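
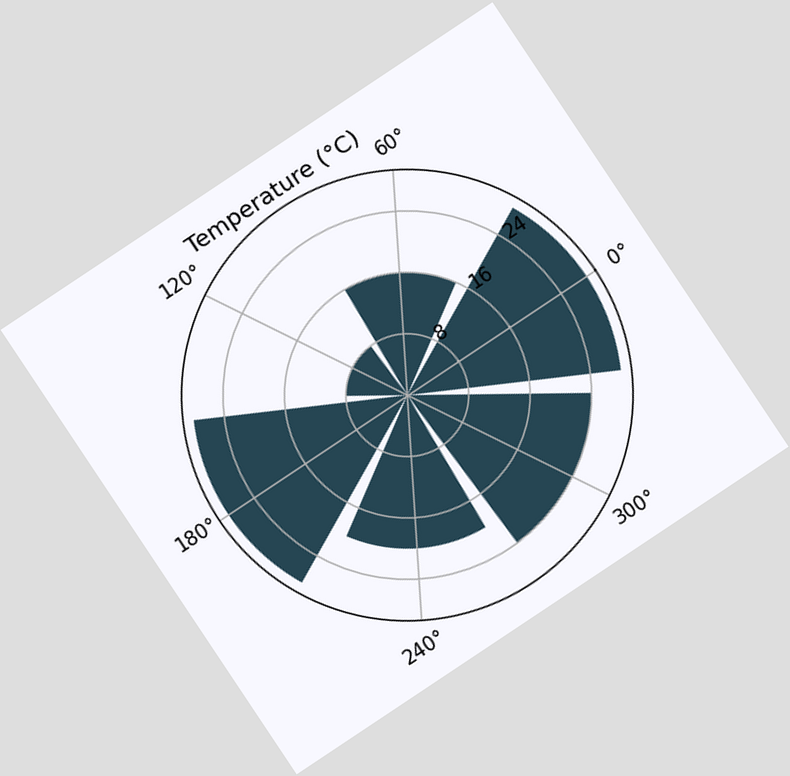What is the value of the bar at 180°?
The chart is tilted about 34° counter-clockwise. The bar at 180° reaches 28°C on the radial axis.

28°C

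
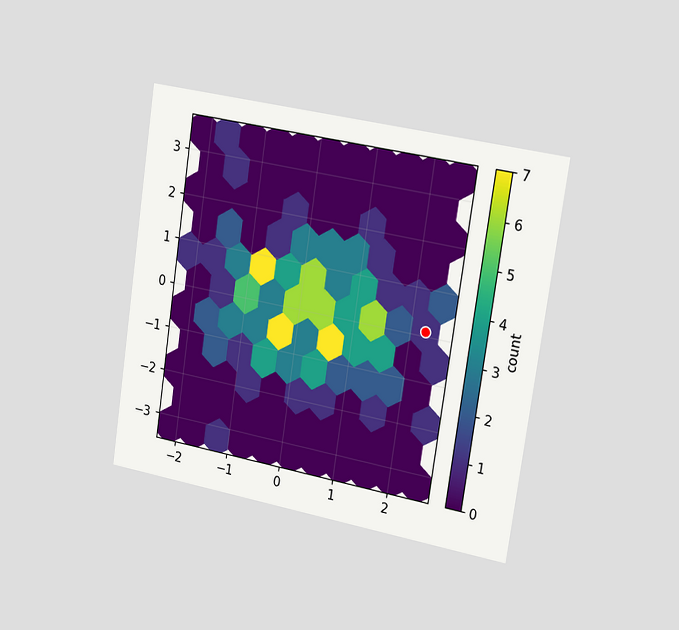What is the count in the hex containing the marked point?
The chart is tilted about 8° clockwise and viewed slightly from the right. The marked hex reads 1 on the colorbar.

1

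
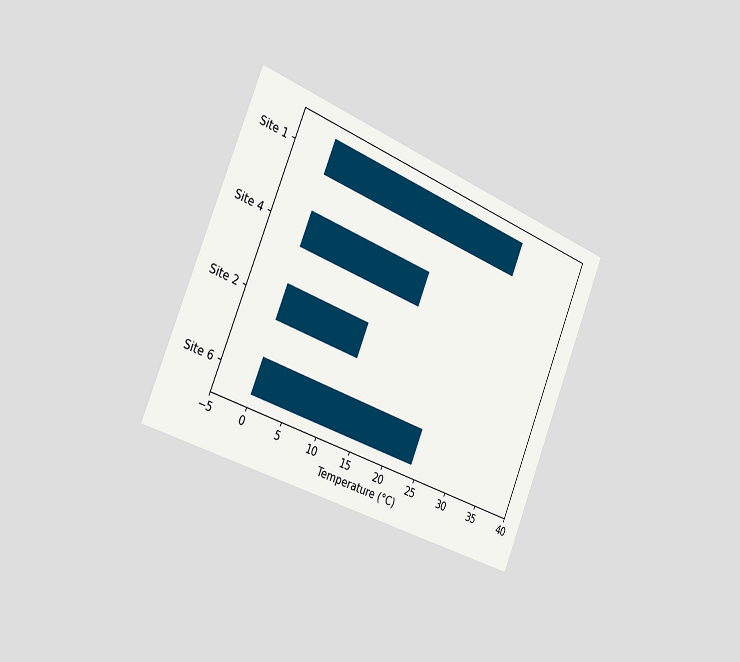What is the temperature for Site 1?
The chart is tilted about 22° clockwise and viewed slightly from the left. Reading along the chart's x-axis, the Site 1 bar reaches 30°C.

30°C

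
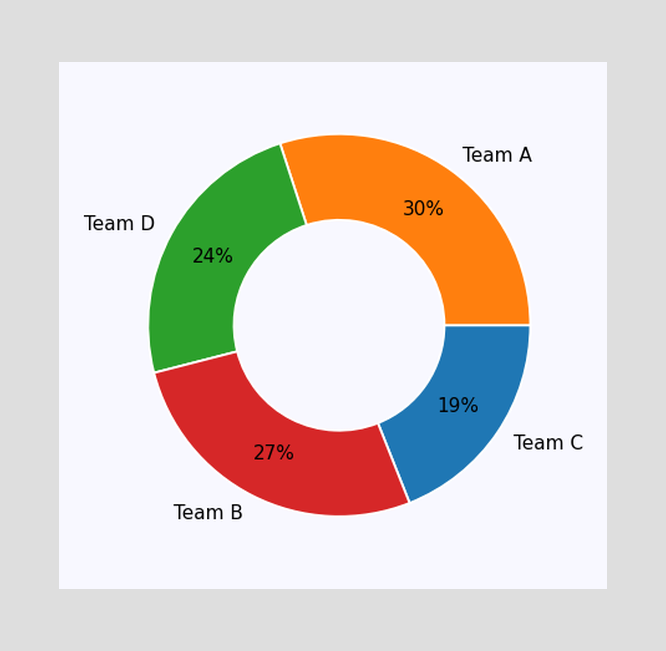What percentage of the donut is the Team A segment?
The Team A segment takes up 30% of the ring.

30%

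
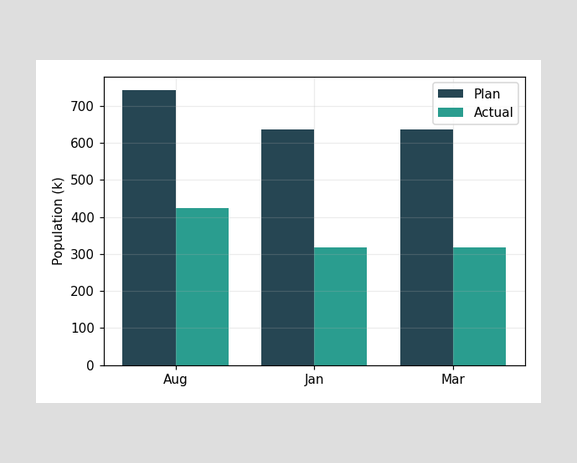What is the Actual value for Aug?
The Actual bar at Aug reaches 424k on the y-axis.

424k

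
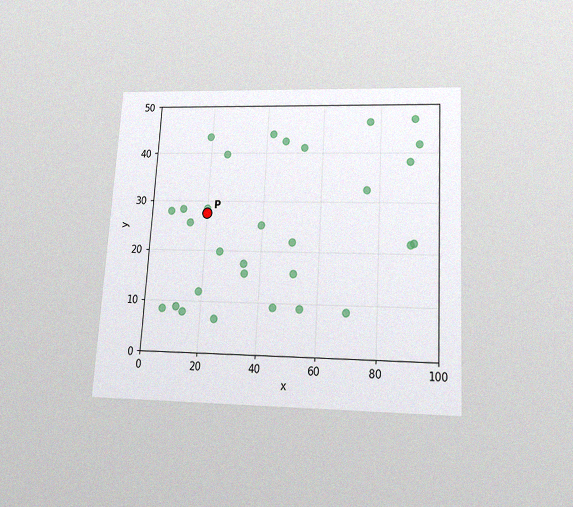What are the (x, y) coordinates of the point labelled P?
(20, 27.5)

The chart is tilted about 3° clockwise and viewed slightly from below, with some photo noise. Following the gridlines from P to each axis, P sits at (20, 27.5).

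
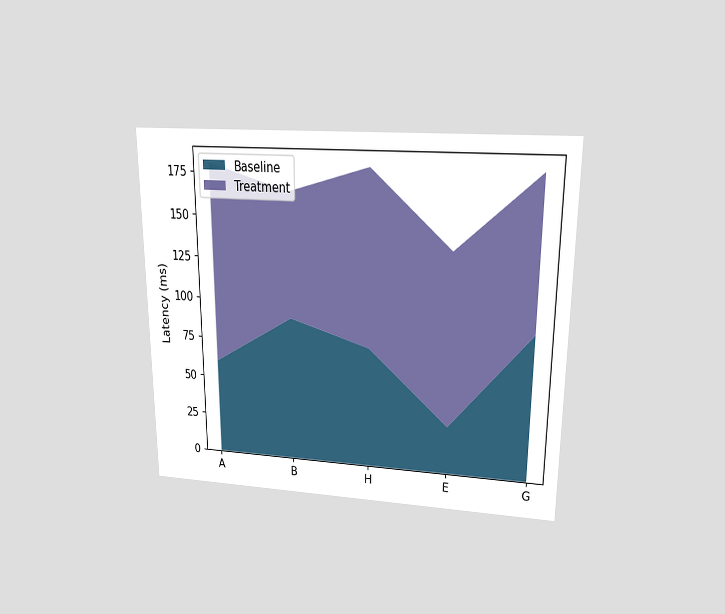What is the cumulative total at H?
The chart is viewed slightly from above. The stacked total at H reaches 180ms.

180ms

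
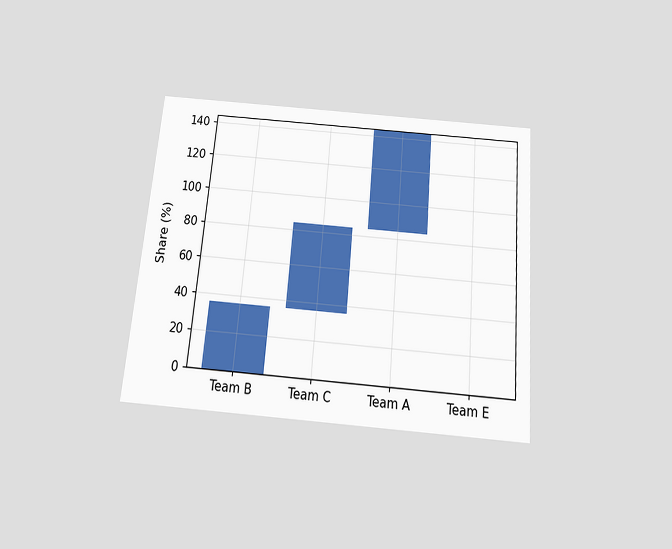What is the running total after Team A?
144%

The chart is tilted about 5° clockwise and viewed slightly from below. After Team A the running total reaches 144%.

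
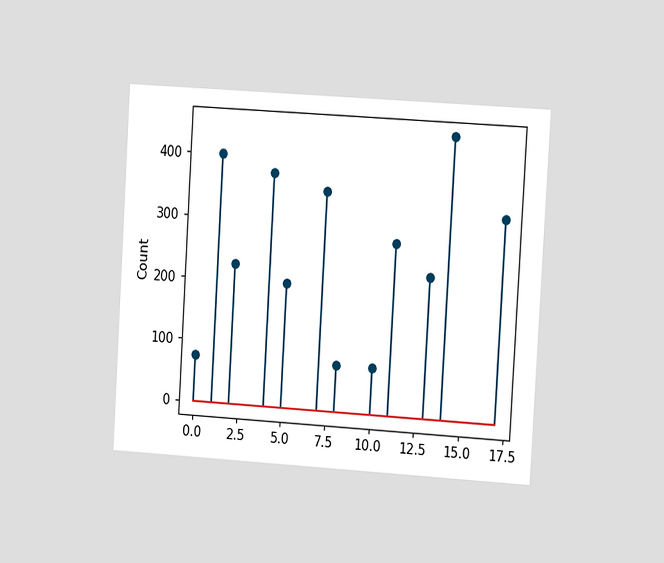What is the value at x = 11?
275

The chart is tilted about 3° clockwise and viewed at a slight angle. The stem at x=11 reaches 275.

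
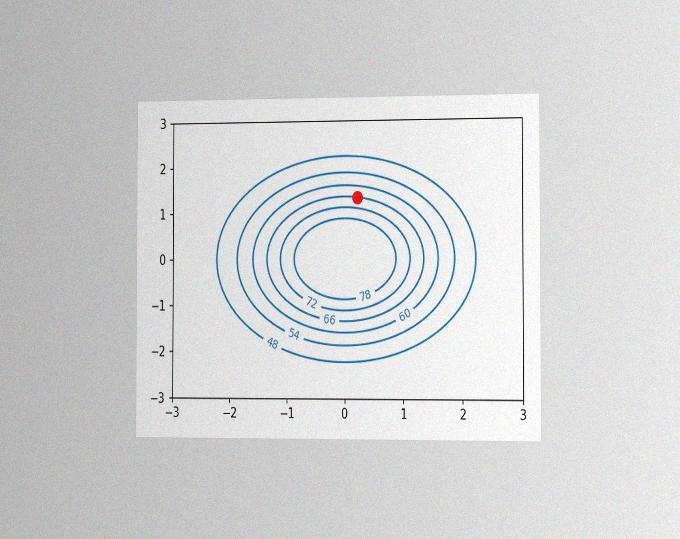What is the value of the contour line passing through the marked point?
The chart is viewed slightly from the right, with some photo noise. The marked point sits on the contour labelled 66.

66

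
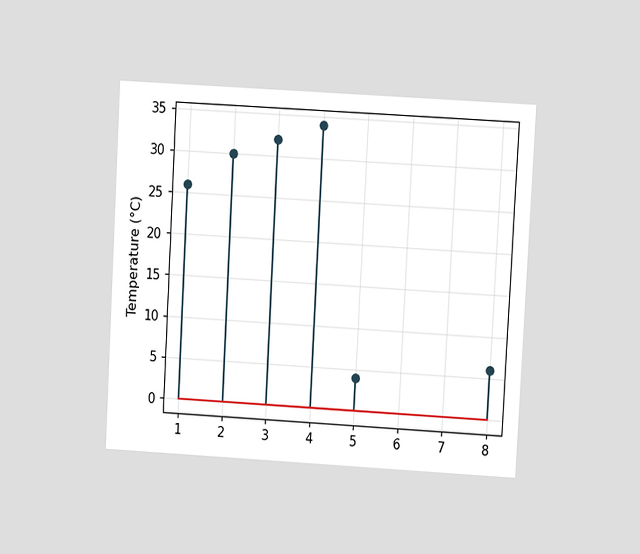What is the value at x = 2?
30°C

The chart is tilted about 3° clockwise and viewed at a slight angle. The stem at x=2 reaches 30°C.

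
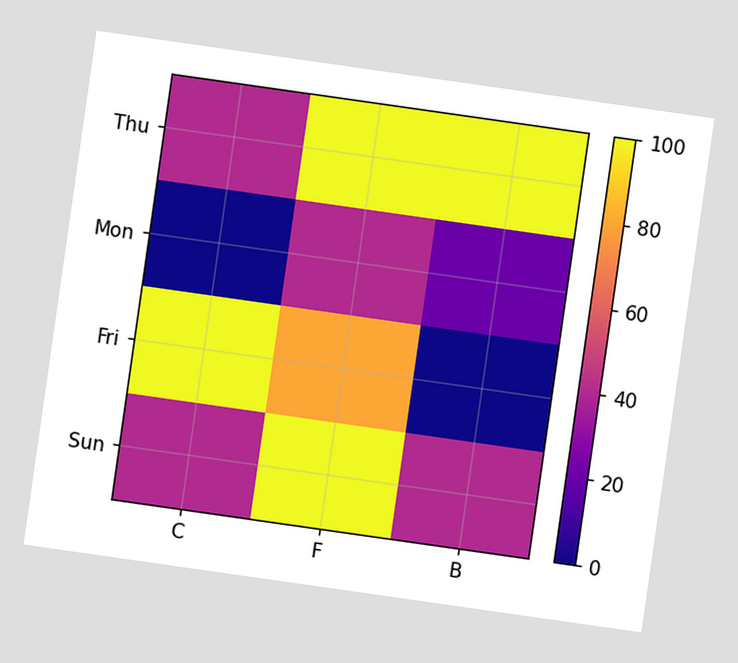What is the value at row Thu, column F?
The chart is tilted about 8° clockwise. Matching cell (Thu, F) against the colorbar gives 100.

100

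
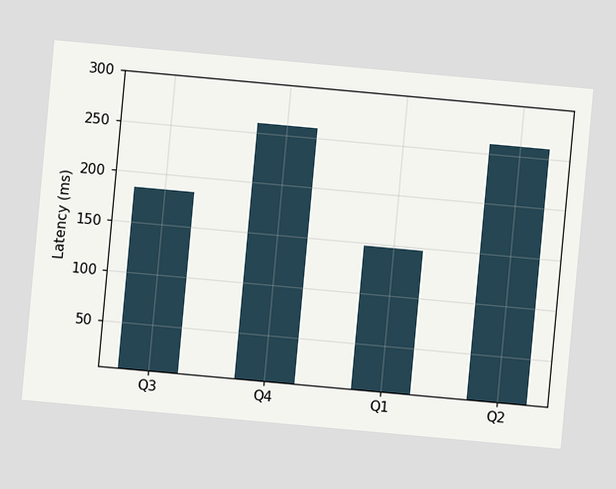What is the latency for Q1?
The chart is tilted about 5° clockwise. Reading along the chart's y-axis, the Q1 bar reaches 148ms.

148ms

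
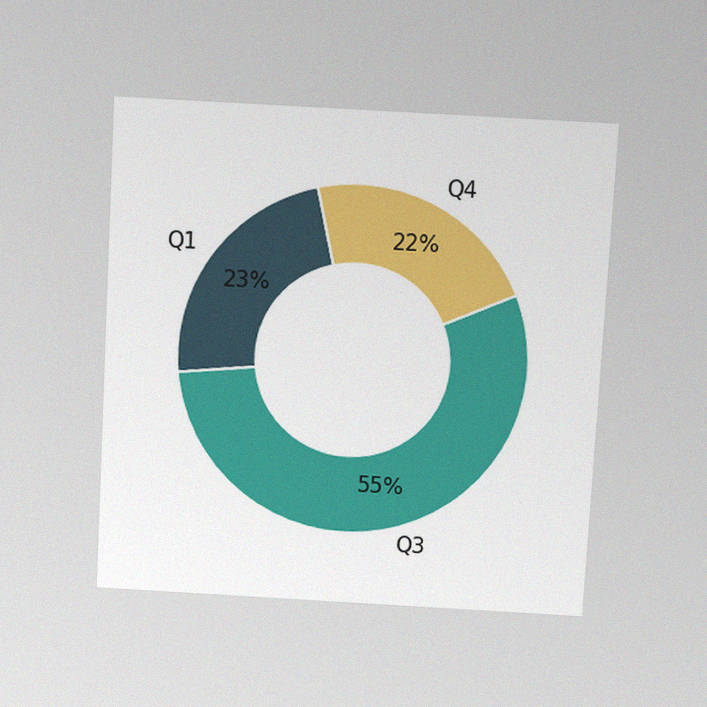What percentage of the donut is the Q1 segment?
The chart is tilted about 3° clockwise and viewed slightly from above, with some photo noise. The Q1 segment takes up 23% of the ring.

23%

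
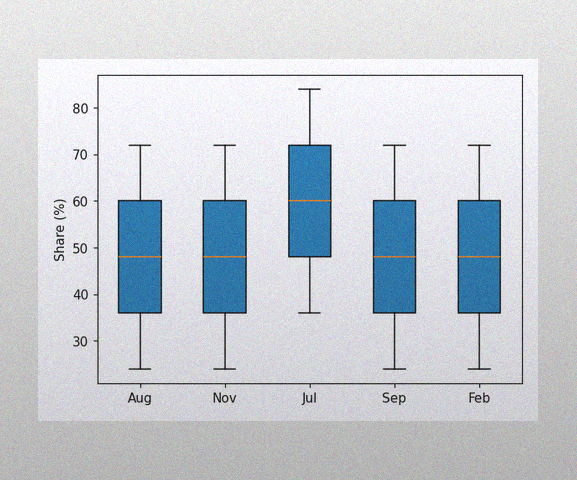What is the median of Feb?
48%

The image has some photo noise and uneven lighting. The median line in the Feb box sits at 48%.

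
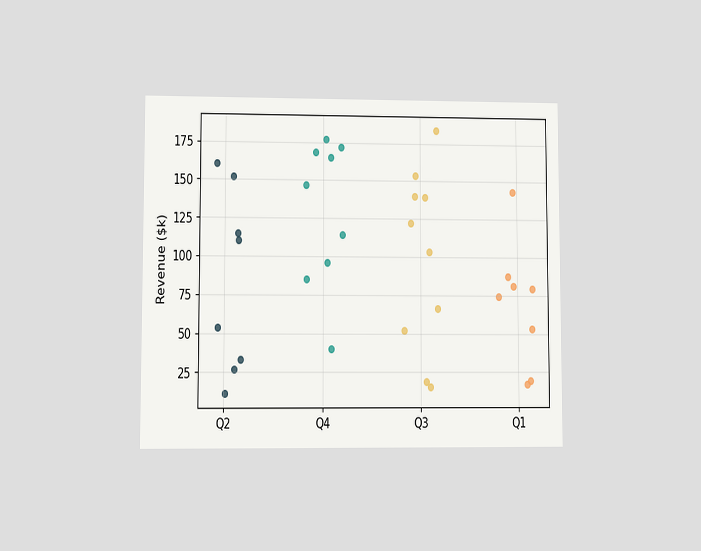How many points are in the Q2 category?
8

The chart is viewed at a slight angle. Counting the markers in the Q2 column gives 8.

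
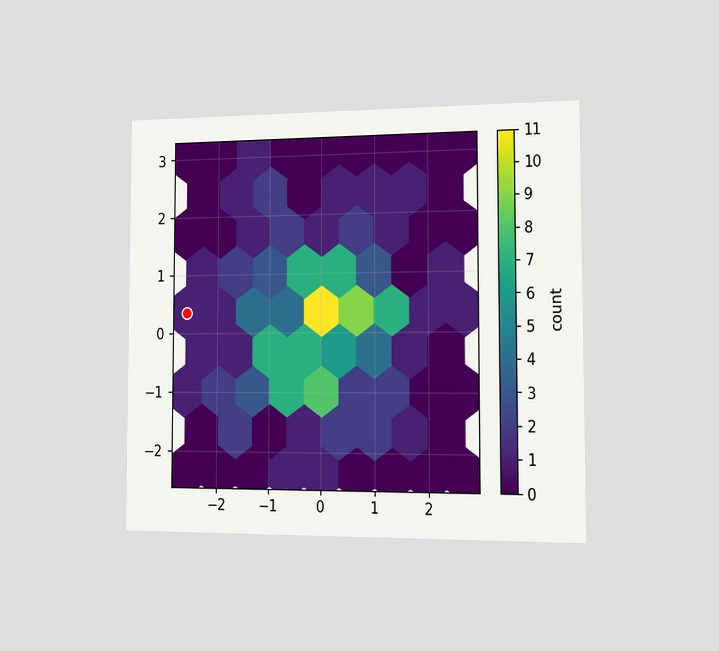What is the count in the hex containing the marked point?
1

The chart is viewed slightly from the right. The marked hex reads 1 on the colorbar.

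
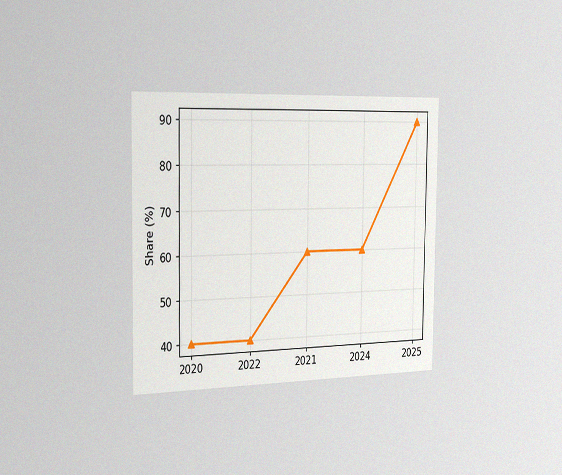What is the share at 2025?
The chart is viewed slightly from the left, with some photo noise. At 2025, the line is at 90%.

90%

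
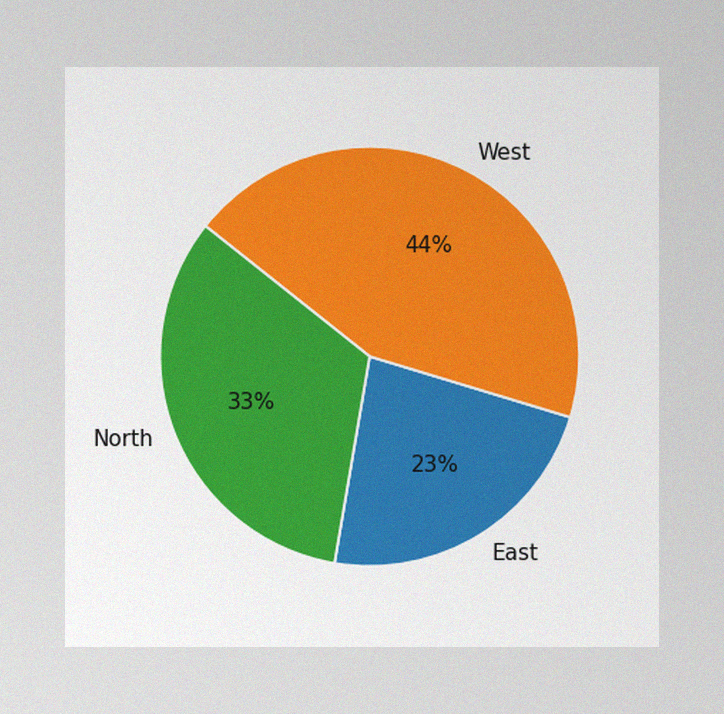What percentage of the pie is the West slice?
The image has some photo noise and uneven lighting. The West slice takes up 44% of the pie.

44%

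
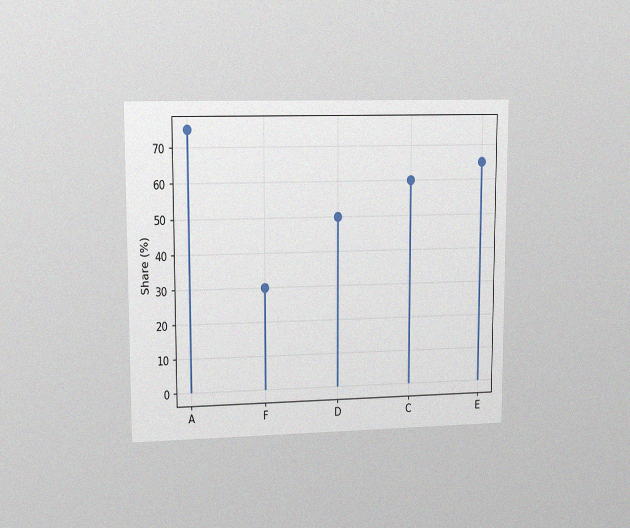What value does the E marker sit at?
The chart is viewed at a slight angle, with some photo noise. The E marker sits at 65%.

65%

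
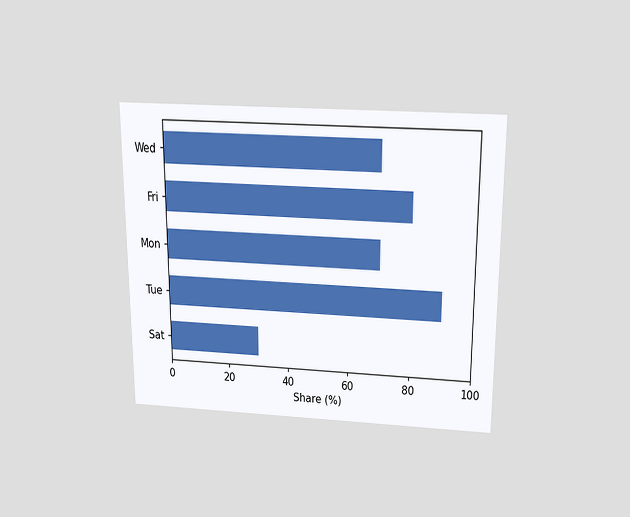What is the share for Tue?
90%

The chart is viewed slightly from above. Reading along the chart's x-axis, the Tue bar reaches 90%.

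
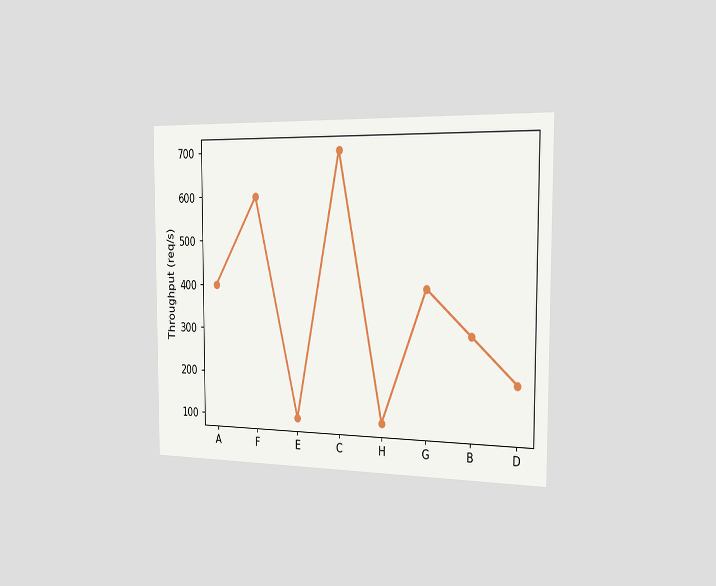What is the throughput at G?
400req/s

The chart is viewed slightly from the right. At G, the line is at 400req/s.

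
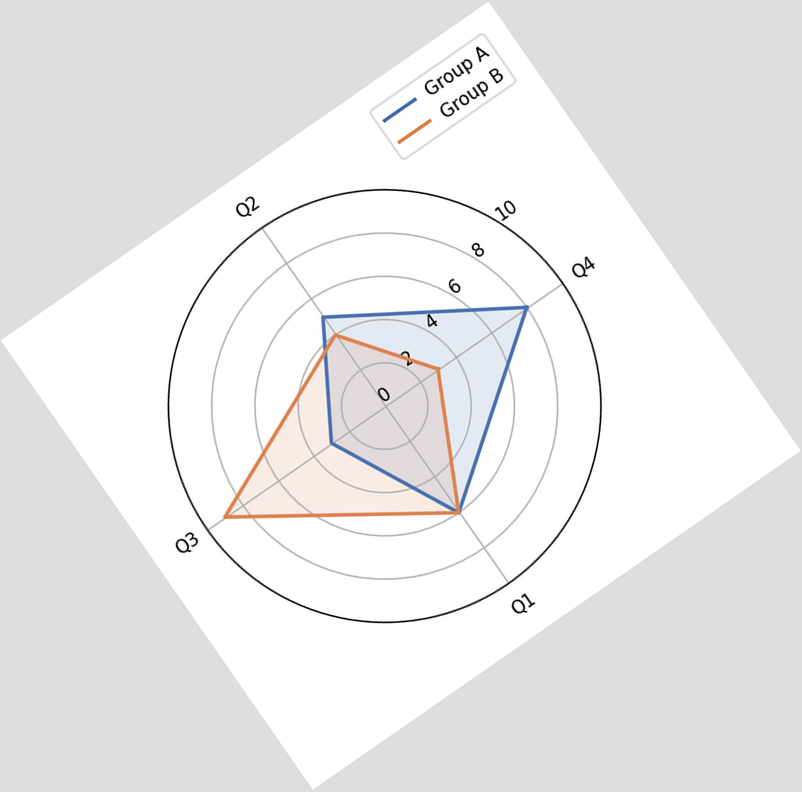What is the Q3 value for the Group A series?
3

The chart is tilted about 35° counter-clockwise. On the Q3 axis, Group A reaches 3.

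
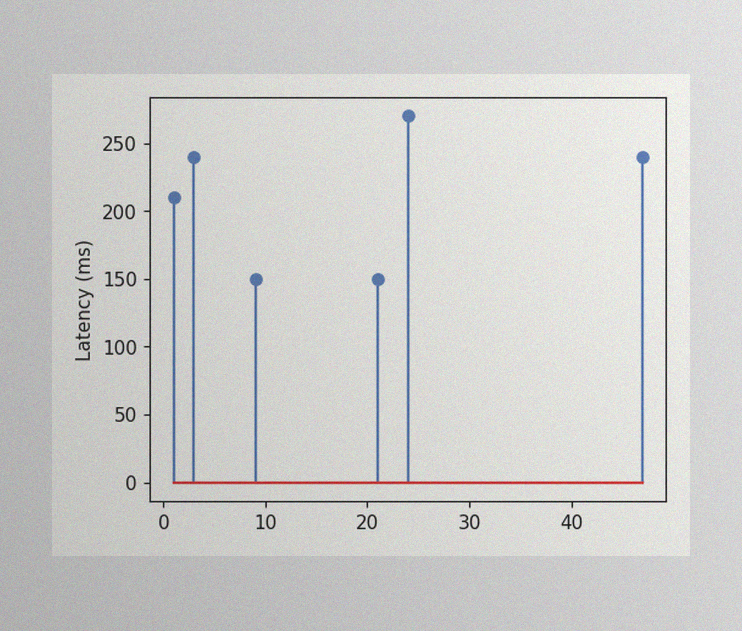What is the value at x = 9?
The image has some photo noise and uneven lighting. The stem at x=9 reaches 150ms.

150ms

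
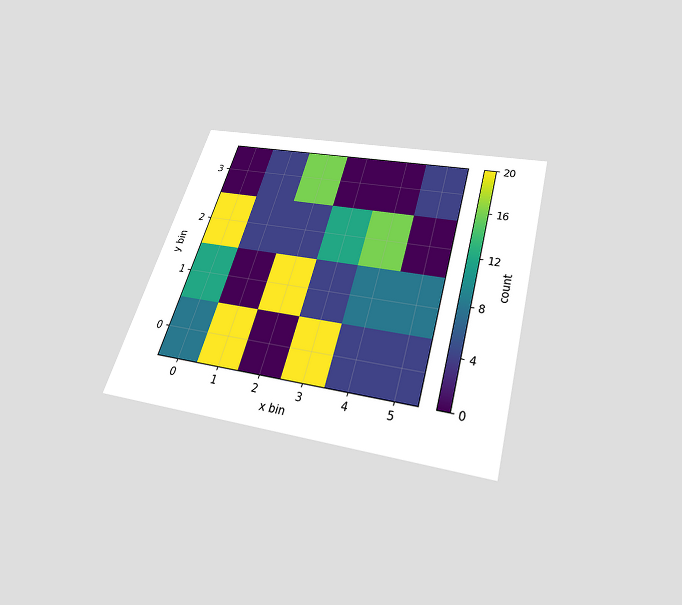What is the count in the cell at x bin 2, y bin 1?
20

The chart is tilted about 16° clockwise and viewed slightly from below. Matching the cell (2, 1) against the colorbar gives 20.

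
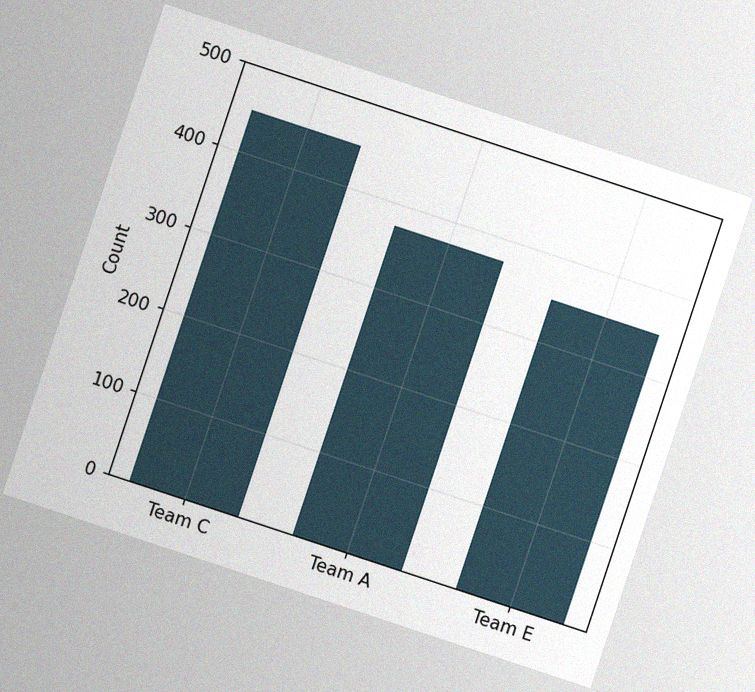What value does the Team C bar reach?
The chart is tilted about 18° clockwise, with some photo noise. Reading along the chart's y-axis, the Team C bar reaches 450.

450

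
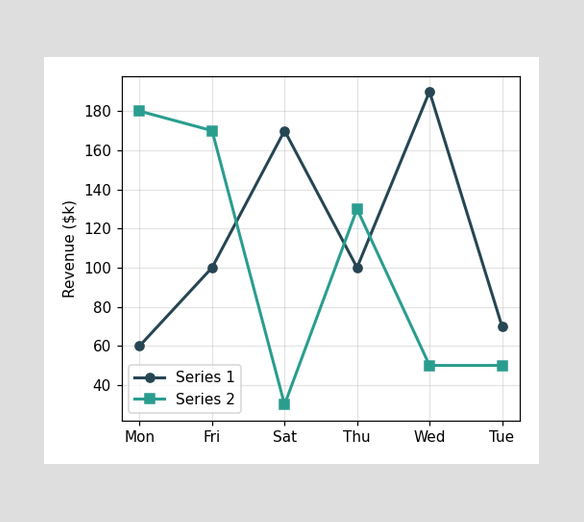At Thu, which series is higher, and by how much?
Series 2, by $30k

At Thu, Series 2 sits above the other line by $30k.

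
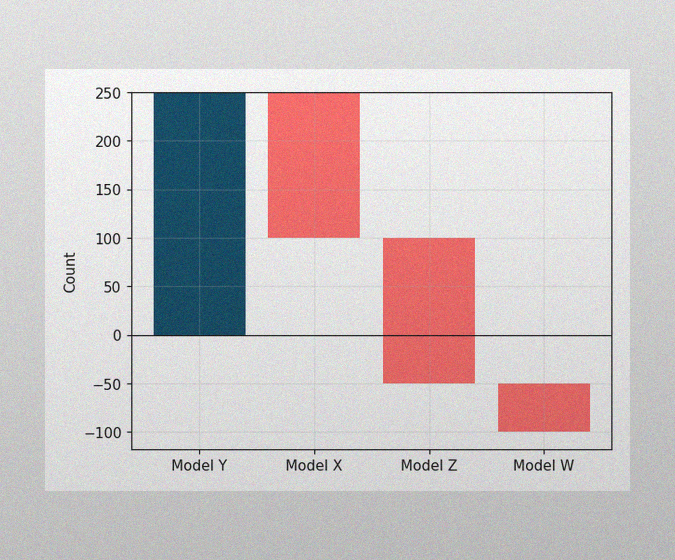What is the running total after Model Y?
250

The image has some photo noise and uneven lighting. After Model Y the running total reaches 250.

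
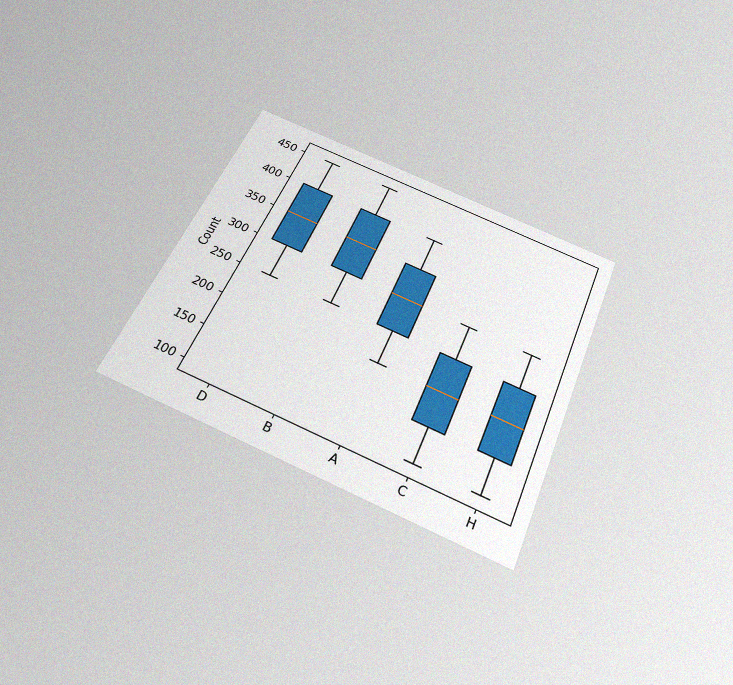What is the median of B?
The chart is tilted about 23° clockwise and viewed slightly from below, with some photo noise. The median line in the B box sits at 350.

350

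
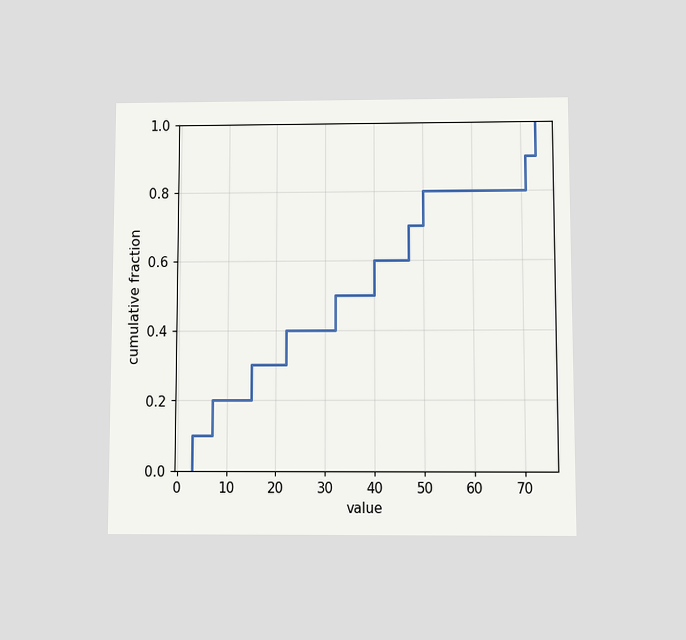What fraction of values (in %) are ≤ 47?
70%

The chart is viewed slightly from below. At x=47 the ECDF step is at 70%.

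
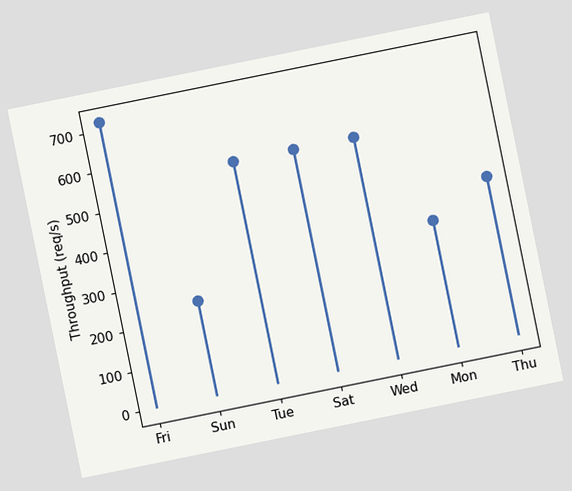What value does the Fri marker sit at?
The chart is tilted about 11° counter-clockwise. The Fri marker sits at 720req/s.

720req/s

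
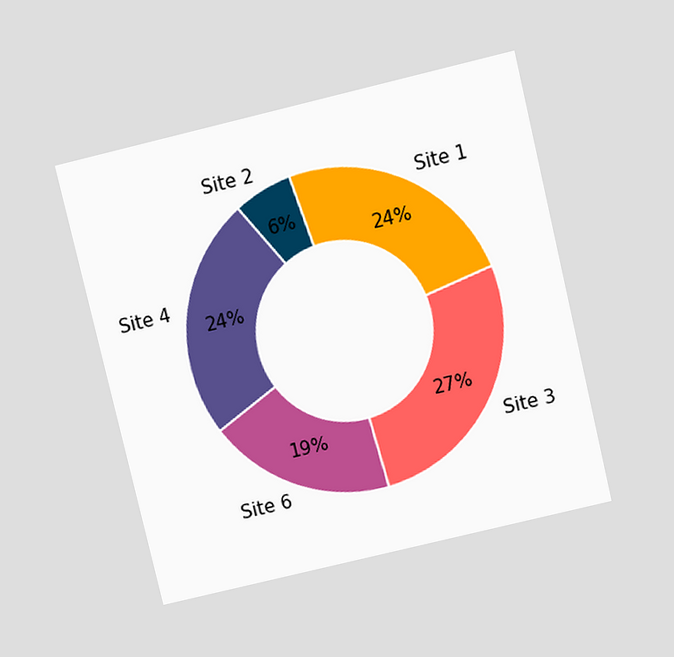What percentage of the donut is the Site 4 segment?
24%

The chart is tilted about 13° counter-clockwise and viewed at a slight angle. The Site 4 segment takes up 24% of the ring.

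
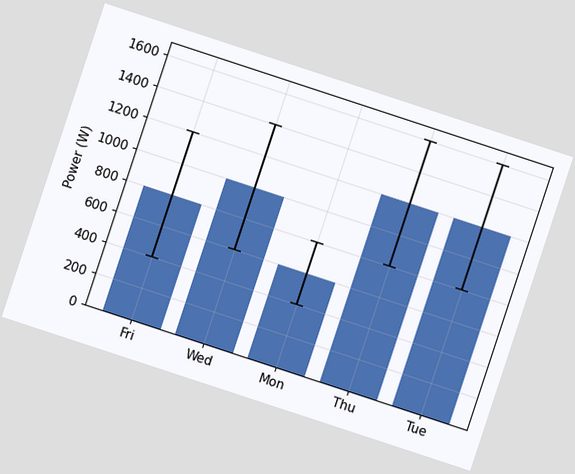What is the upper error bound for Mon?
The chart is tilted about 18° clockwise. The Mon bar's upper whisker reaches 800W.

800W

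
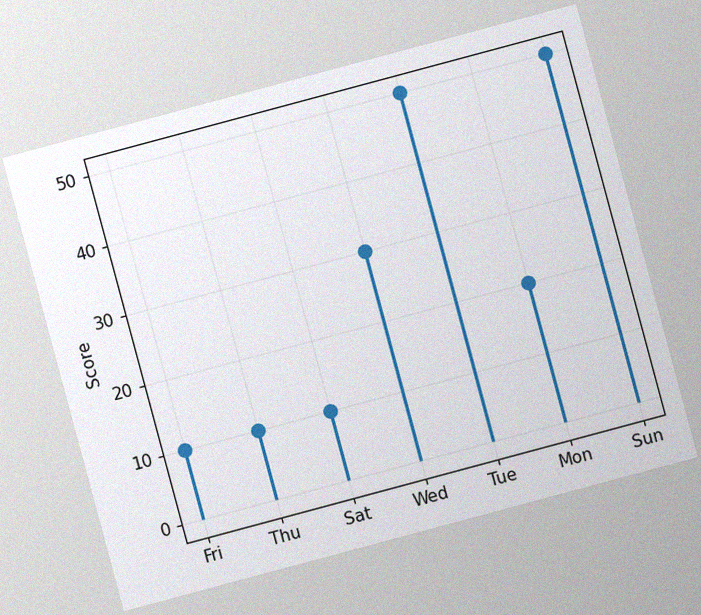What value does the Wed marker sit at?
The chart is tilted about 15° counter-clockwise, with some photo noise. The Wed marker sits at 30.

30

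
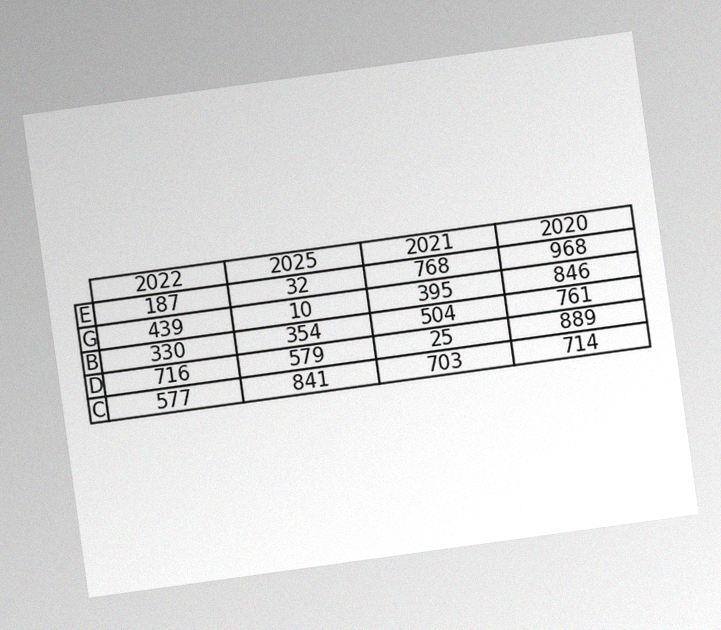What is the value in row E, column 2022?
187

The chart is tilted about 8° counter-clockwise, with some photo noise. The (E, 2022) cell reads 187.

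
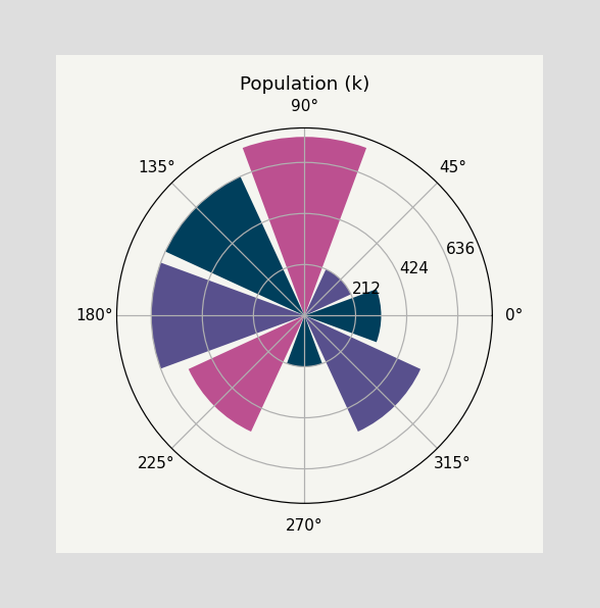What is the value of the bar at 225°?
530k

The bar at 225° reaches 530k on the radial axis.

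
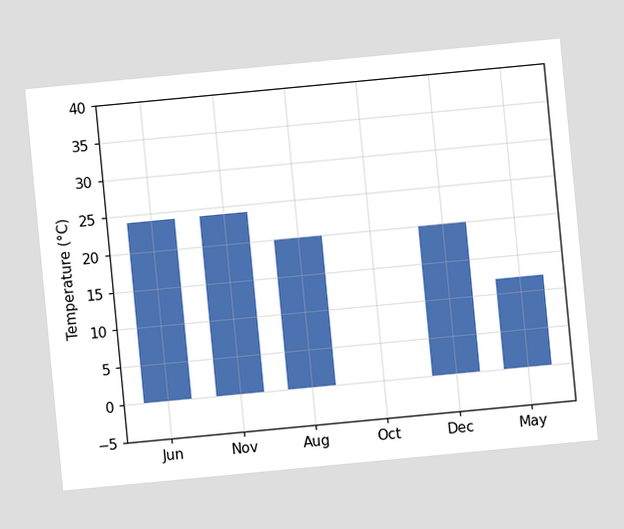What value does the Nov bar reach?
The chart is tilted about 5° counter-clockwise. Reading along the chart's y-axis, the Nov bar reaches 24°C.

24°C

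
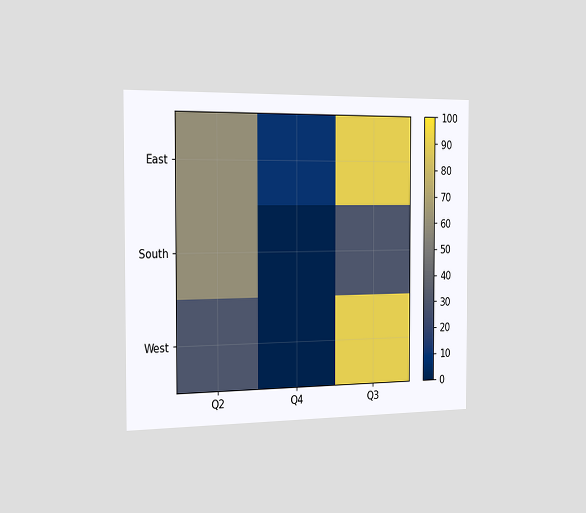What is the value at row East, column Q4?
10

The chart is viewed slightly from the left. Matching cell (East, Q4) against the colorbar gives 10.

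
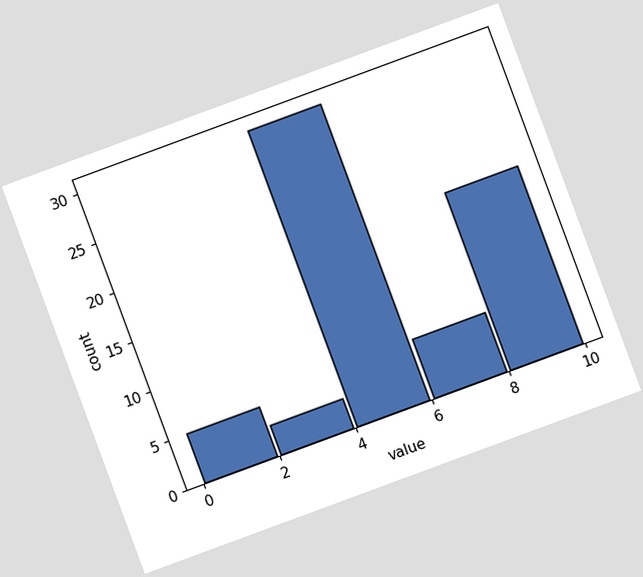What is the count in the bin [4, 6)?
30

The chart is tilted about 20° counter-clockwise. The [4, 6) bin has height 30.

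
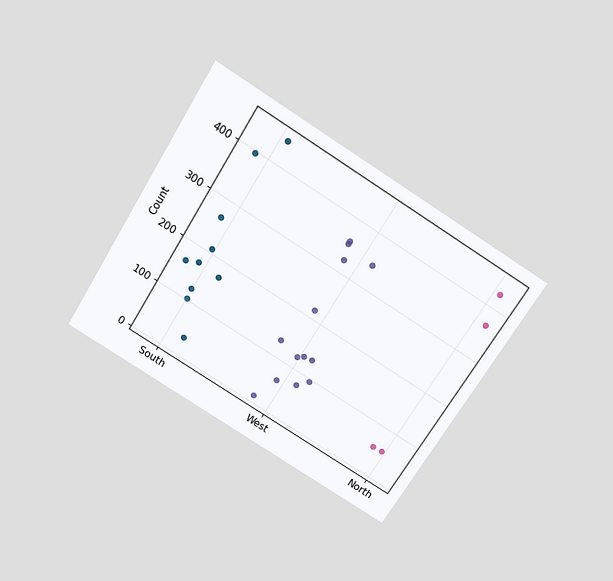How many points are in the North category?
4

The chart is tilted about 32° clockwise and viewed slightly from above. Counting the markers in the North column gives 4.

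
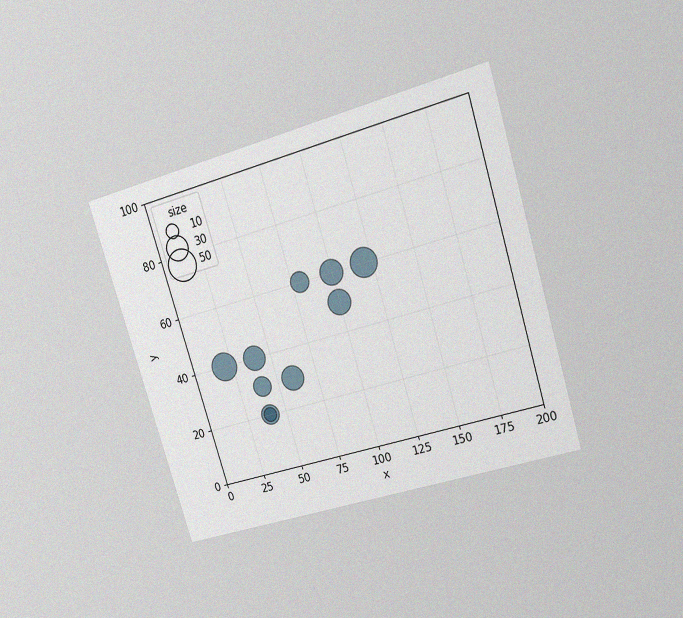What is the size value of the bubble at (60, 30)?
The chart is tilted about 17° counter-clockwise and viewed at a slight angle, with some photo noise. Matching the bubble at (60, 30) against the size legend gives 30.

30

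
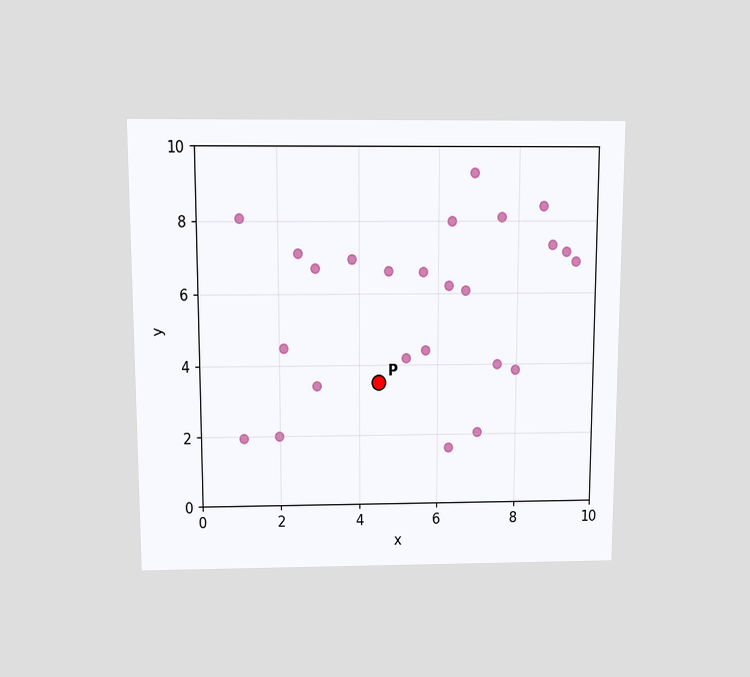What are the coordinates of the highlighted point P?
(4.5, 3.5)

The chart is viewed slightly from above. Following the gridlines from P to each axis, P sits at (4.5, 3.5).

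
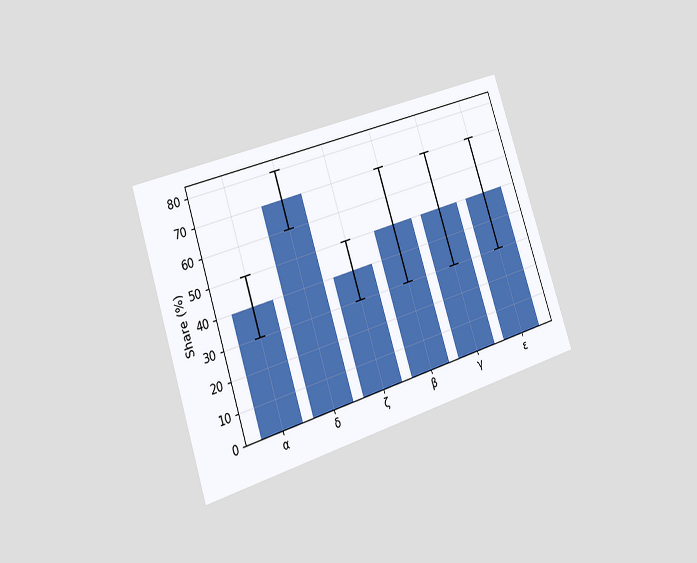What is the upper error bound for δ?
The chart is tilted about 18° counter-clockwise and viewed slightly from the left. The δ bar's upper whisker reaches 80%.

80%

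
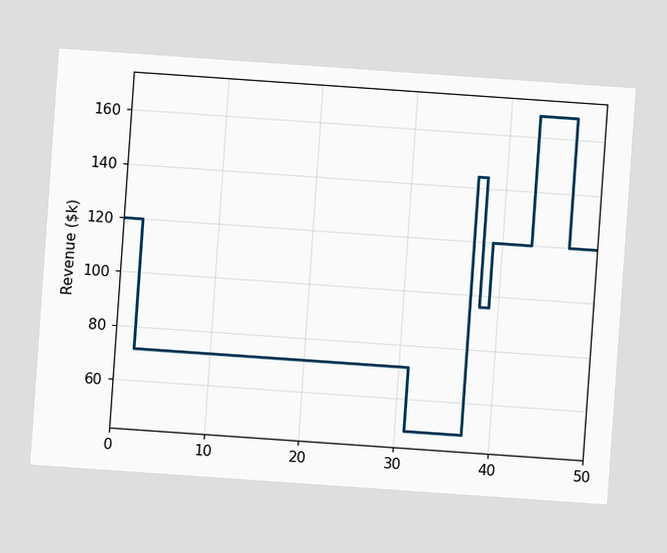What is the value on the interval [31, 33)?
The chart is tilted about 4° clockwise. On [31, 33) the step sits at $48k.

$48k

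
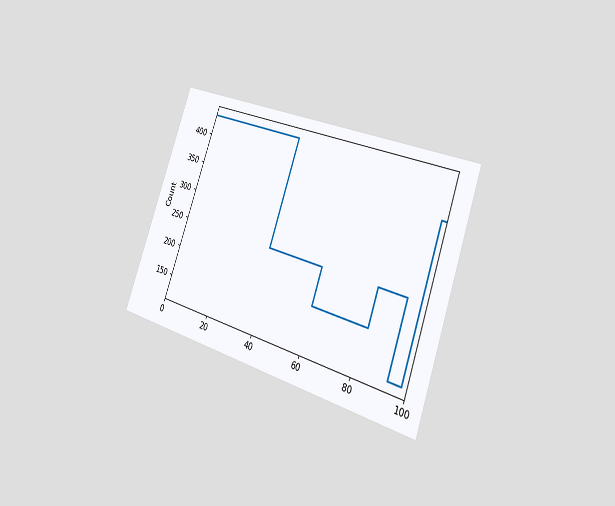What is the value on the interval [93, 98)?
124

The chart is tilted about 19° clockwise and viewed slightly from the right. On [93, 98) the step sits at 124.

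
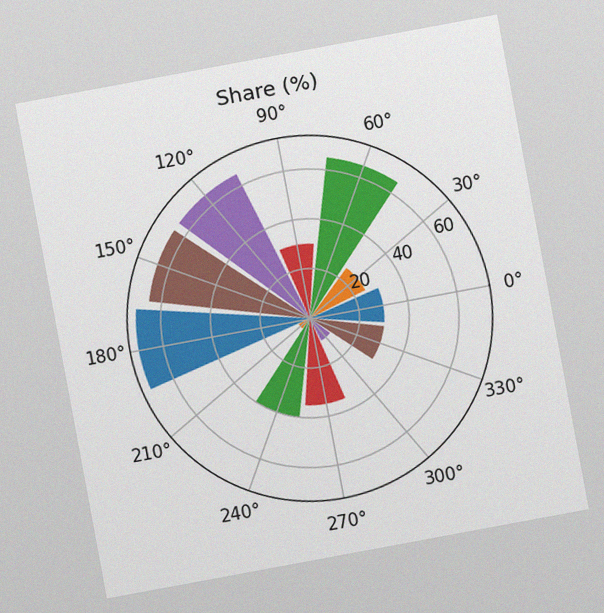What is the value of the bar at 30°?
25%

The chart is tilted about 11° counter-clockwise, with some photo noise. The bar at 30° reaches 25% on the radial axis.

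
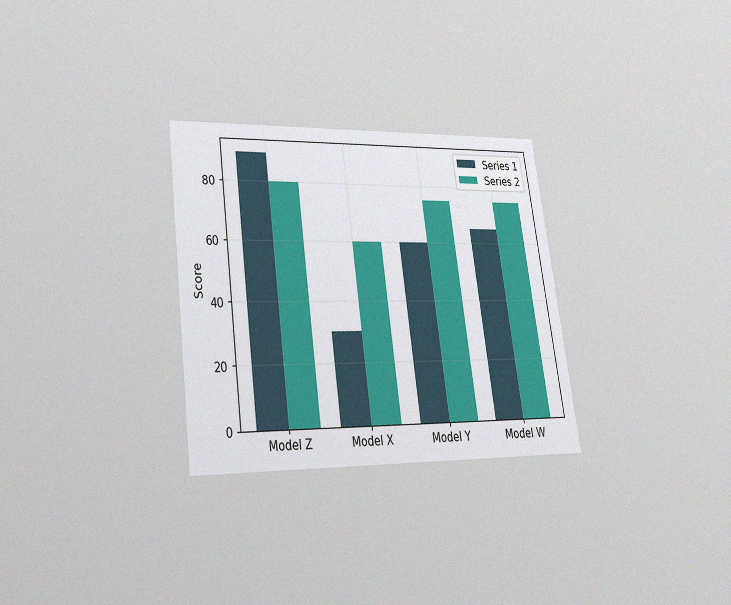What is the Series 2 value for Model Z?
The chart is tilted about 8° counter-clockwise and viewed at a slight angle, with some photo noise. The Series 2 bar at Model Z reaches 80 on the y-axis.

80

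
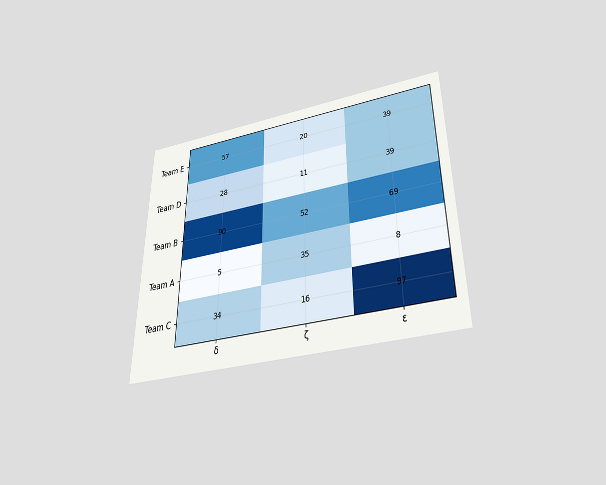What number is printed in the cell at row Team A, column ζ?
The chart is viewed slightly from below. The (Team A, ζ) cell reads 35.

35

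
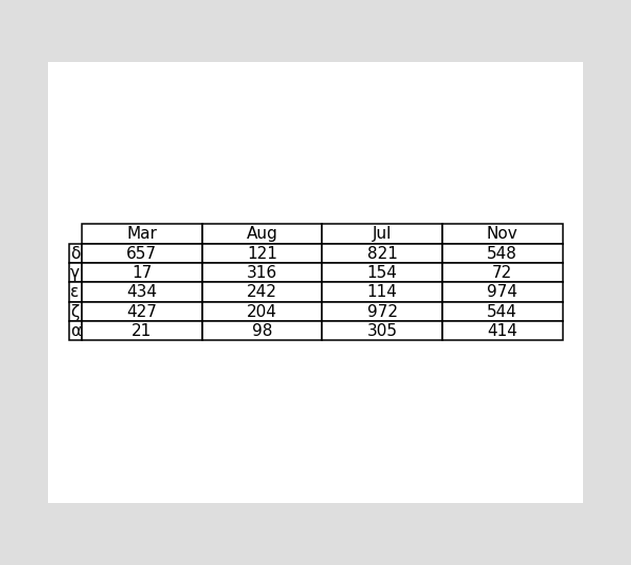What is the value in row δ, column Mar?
657

The (δ, Mar) cell reads 657.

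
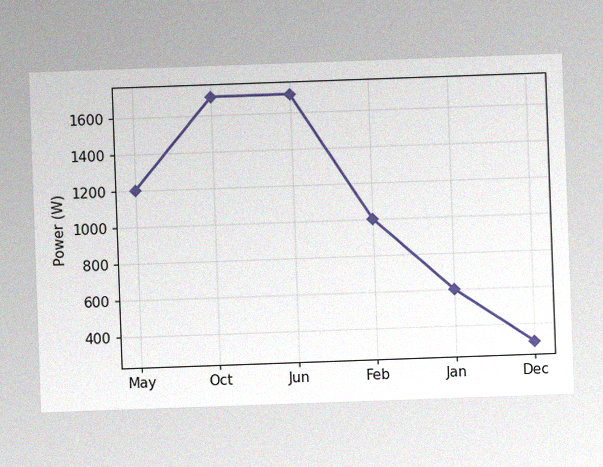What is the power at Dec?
300W

The chart is tilted about 2° counter-clockwise, with some photo noise. At Dec, the line is at 300W.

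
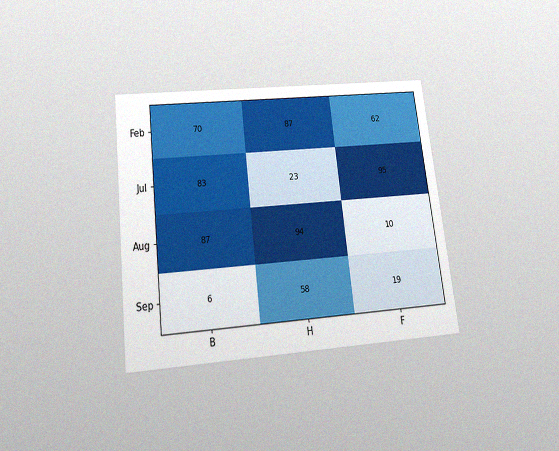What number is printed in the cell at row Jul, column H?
23

The chart is tilted about 7° counter-clockwise and viewed slightly from below, with some photo noise. The (Jul, H) cell reads 23.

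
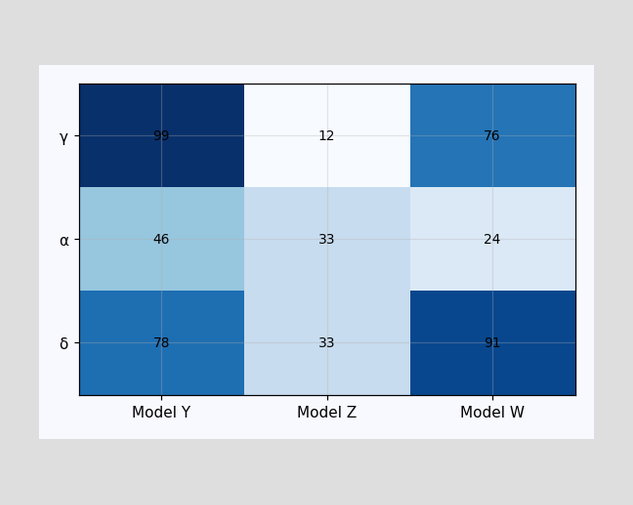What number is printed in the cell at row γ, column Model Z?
The (γ, Model Z) cell reads 12.

12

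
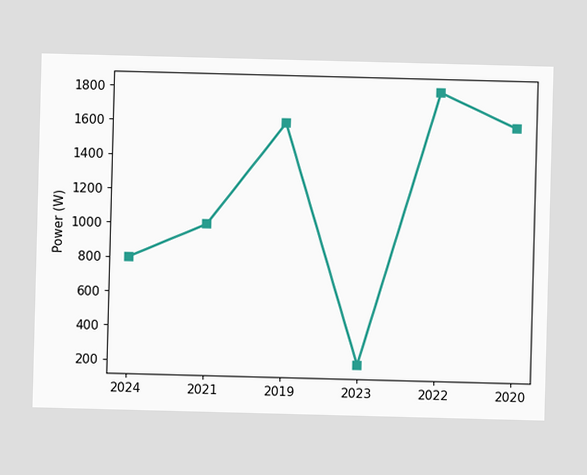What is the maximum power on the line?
1800W

The highest point is at 2022, and reading across to the y-axis gives 1800W.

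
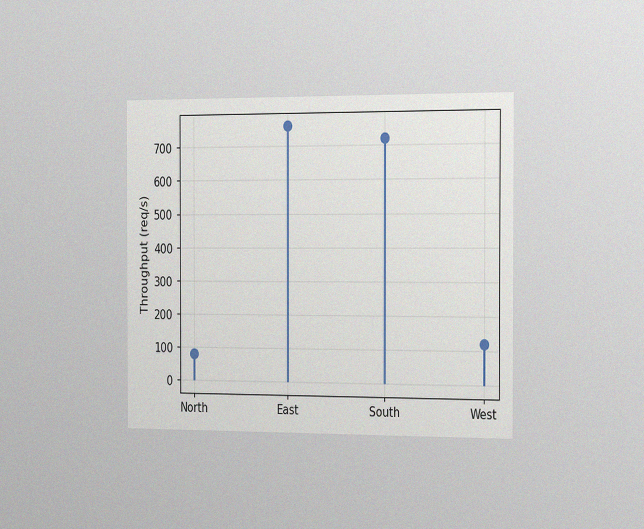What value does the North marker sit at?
The chart is viewed slightly from the right, with some photo noise. The North marker sits at 80req/s.

80req/s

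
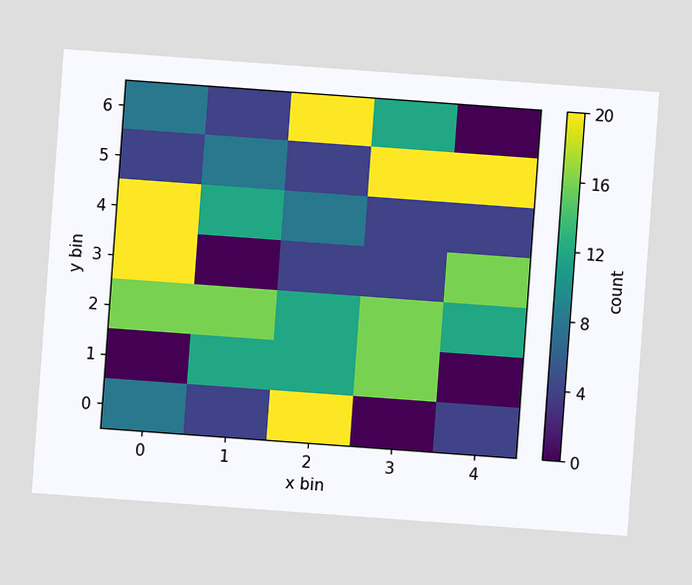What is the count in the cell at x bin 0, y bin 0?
The chart is tilted about 4° clockwise. Matching the cell (0, 0) against the colorbar gives 8.

8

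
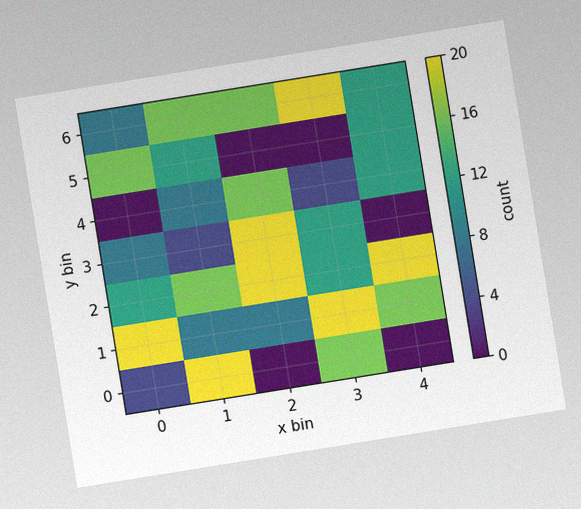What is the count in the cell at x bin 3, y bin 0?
The chart is tilted about 9° counter-clockwise, with some photo noise. Matching the cell (3, 0) against the colorbar gives 16.

16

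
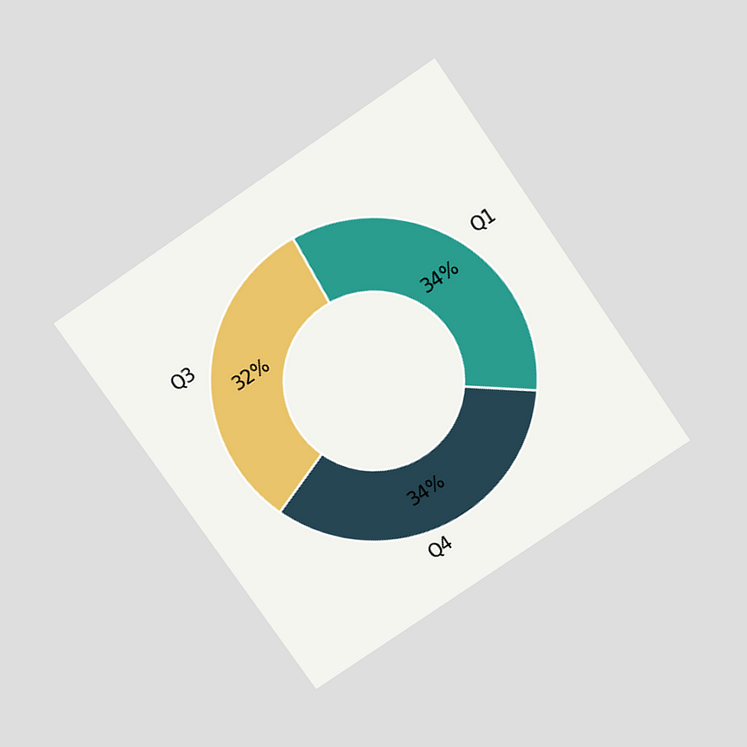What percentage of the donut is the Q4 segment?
The chart is tilted about 34° counter-clockwise and viewed slightly from above. The Q4 segment takes up 34% of the ring.

34%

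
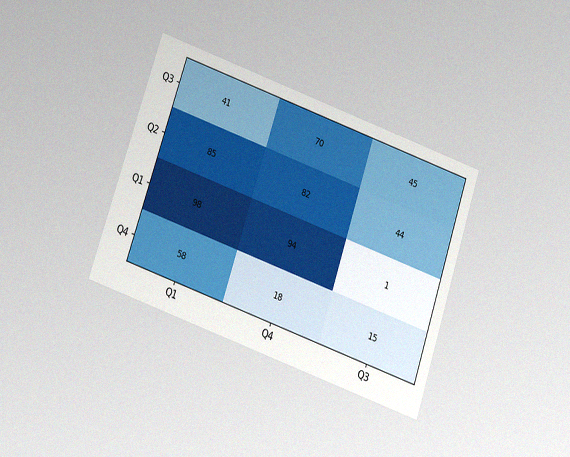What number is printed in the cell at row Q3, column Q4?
70

The chart is tilted about 19° clockwise and viewed slightly from below, with some photo noise. The (Q3, Q4) cell reads 70.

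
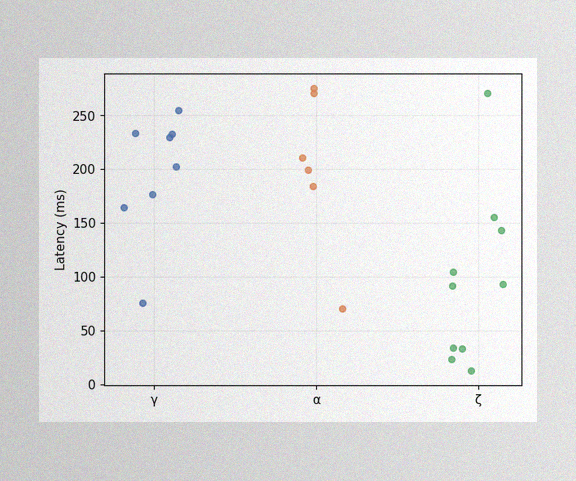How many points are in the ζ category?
The image has some photo noise and uneven lighting. Counting the markers in the ζ column gives 10.

10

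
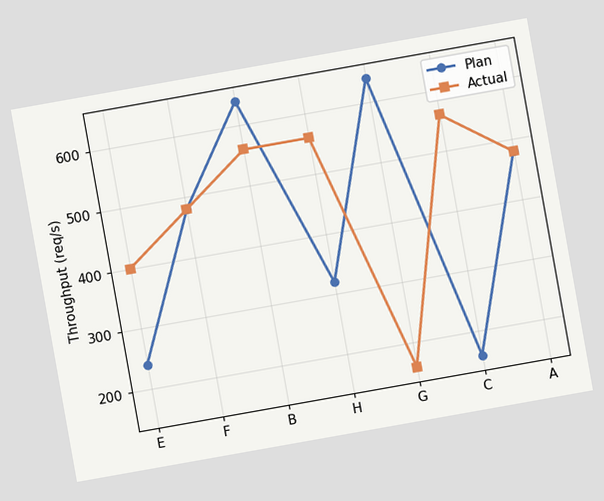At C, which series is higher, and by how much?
Actual, by 400req/s

The chart is tilted about 10° counter-clockwise. At C, Actual sits above the other line by 400req/s.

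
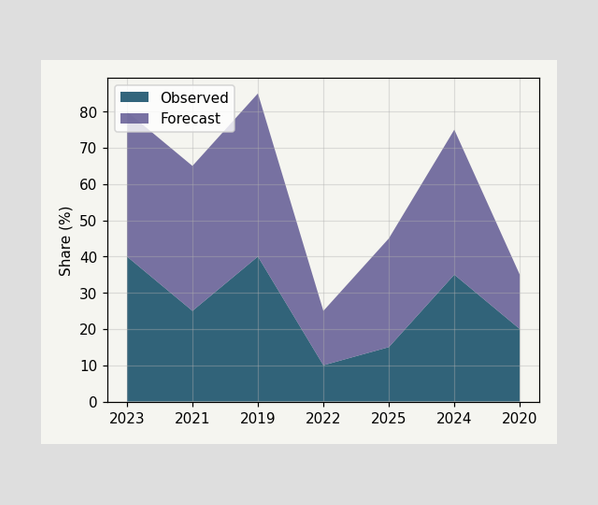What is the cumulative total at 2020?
35%

The stacked total at 2020 reaches 35%.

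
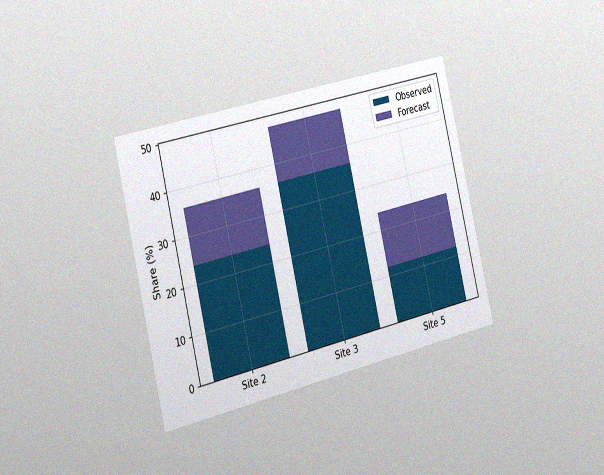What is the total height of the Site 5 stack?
24%

The chart is tilted about 13° counter-clockwise and viewed slightly from the left, with some photo noise. The Site 5 stack's top reaches 24% on the y-axis.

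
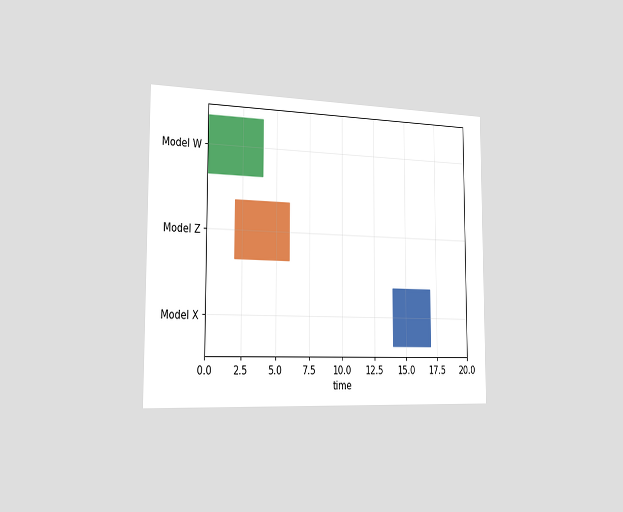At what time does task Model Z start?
The chart is viewed slightly from the left. The Model Z bar begins at t=2.

2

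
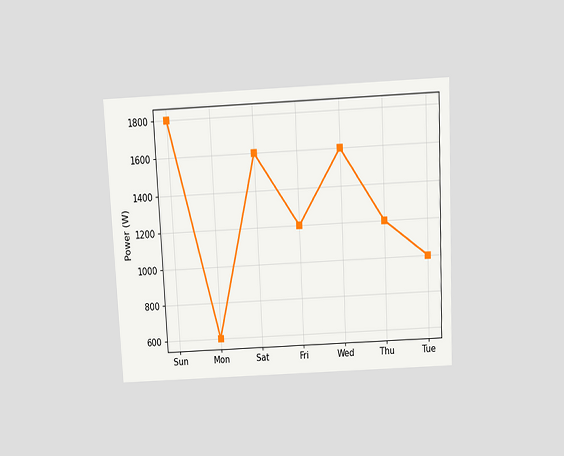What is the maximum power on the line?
1800W

The chart is tilted about 3° counter-clockwise and viewed slightly from above. The highest point is at Sun, and reading across to the y-axis gives 1800W.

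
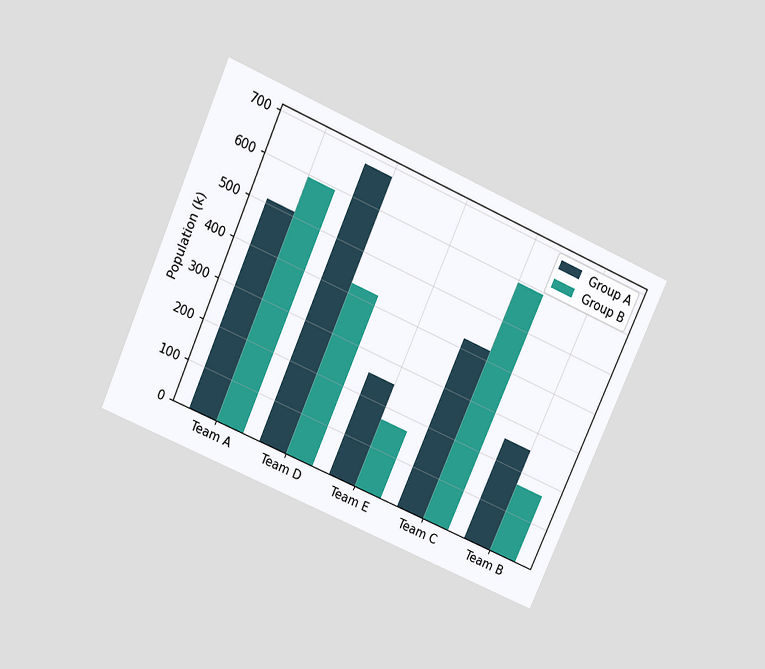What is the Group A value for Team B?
255k

The chart is tilted about 24° clockwise and viewed slightly from above. The Group A bar at Team B reaches 255k on the y-axis.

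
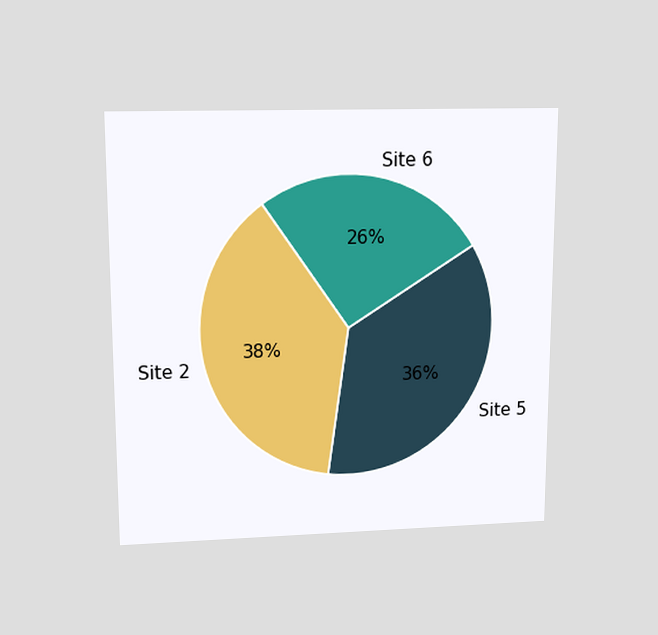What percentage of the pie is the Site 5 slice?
The chart is viewed slightly from above. The Site 5 slice takes up 36% of the pie.

36%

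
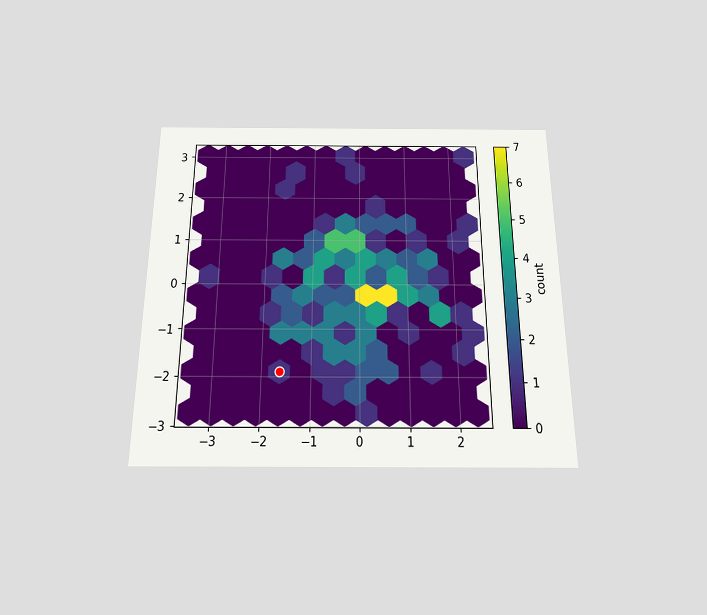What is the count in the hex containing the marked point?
The chart is viewed slightly from below. The marked hex reads 1 on the colorbar.

1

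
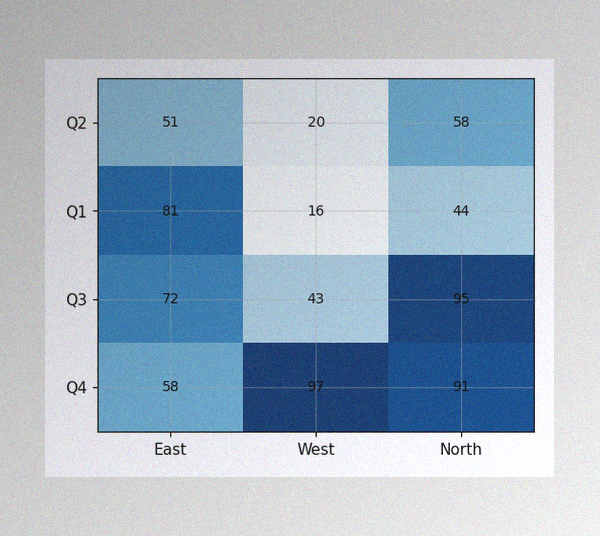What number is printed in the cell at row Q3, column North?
95

The image has some photo noise and uneven lighting. The (Q3, North) cell reads 95.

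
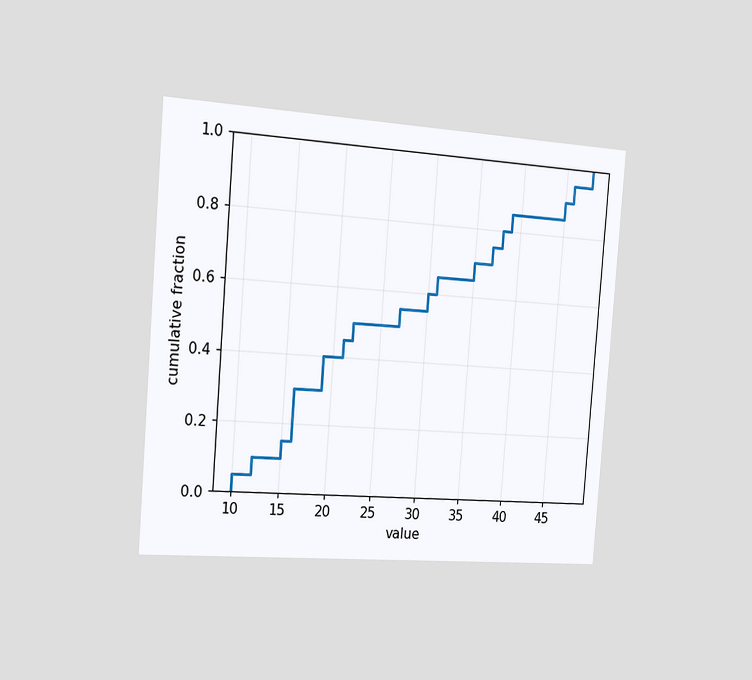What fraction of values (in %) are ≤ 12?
The chart is tilted about 4° clockwise and viewed slightly from the left. At x=12 the ECDF step is at 10%.

10%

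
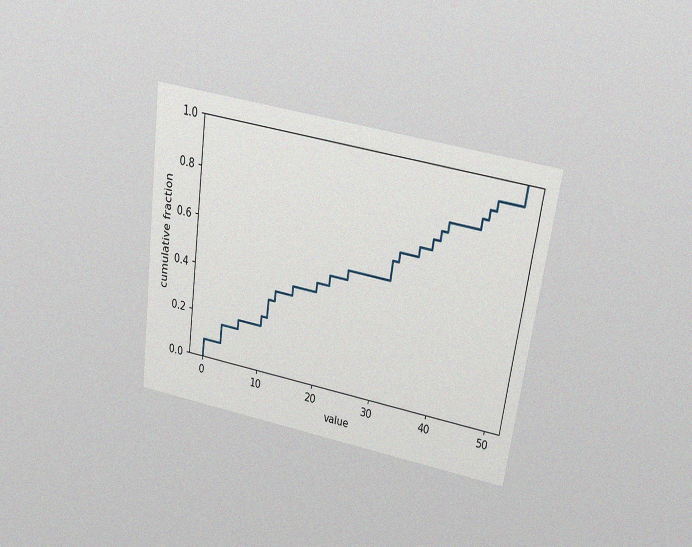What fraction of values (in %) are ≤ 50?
The chart is tilted about 8° clockwise and viewed slightly from above, with some photo noise. At x=50 the ECDF step is at 100%.

100%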